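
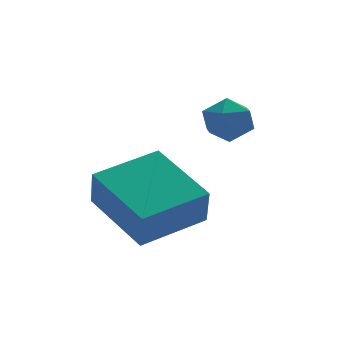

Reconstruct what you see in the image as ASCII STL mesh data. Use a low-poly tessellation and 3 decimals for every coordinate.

solid 
facet normal 0.339 0.687 0.643
outer loop
vertex 1.854 3.303 1.819
vertex 1.907 2.852 2.273
vertex 2.401 2.974 1.882
endloop
endfacet
facet normal 0.518 0.855 -0.027
outer loop
vertex 1.854 3.303 1.819
vertex 2.401 2.974 1.882
vertex 2.167 3.097 1.298
endloop
endfacet
facet normal -0.083 0.909 -0.409
outer loop
vertex 1.854 3.303 1.819
vertex 2.167 3.097 1.298
vertex 1.528 3.052 1.328
endloop
endfacet
facet normal -0.634 0.773 0.026
outer loop
vertex 1.854 3.303 1.819
vertex 1.528 3.052 1.328
vertex 1.367 2.9 1.93
endloop
endfacet
facet normal -0.373 0.636 0.676
outer loop
vertex 1.854 3.303 1.819
vertex 1.367 2.9 1.93
vertex 1.907 2.852 2.273
endloop
endfacet
facet normal 0.902 0.317 -0.294
outer loop
vertex 2.167 3.097 1.298
vertex 2.401 2.974 1.882
vertex 2.413 2.52 1.43
endloop
endfacet
facet normal 0.613 0.044 0.789
outer loop
vertex 2.401 2.974 1.882
vertex 1.907 2.852 2.273
vertex 2.252 2.368 2.032
endloop
endfacet
facet normal -0.538 -0.037 0.842
outer loop
vertex 1.907 2.852 2.273
vertex 1.367 2.9 1.93
vertex 1.613 2.323 2.062
endloop
endfacet
facet normal -0.960 0.184 -0.210
outer loop
vertex 1.367 2.9 1.93
vertex 1.528 3.052 1.328
vertex 1.379 2.446 1.478
endloop
endfacet
facet normal -0.071 0.403 -0.912
outer loop
vertex 1.528 3.052 1.328
vertex 2.167 3.097 1.298
vertex 1.873 2.568 1.087
endloop
endfacet
facet normal 0.634 -0.773 -0.026
outer loop
vertex 1.926 2.117 1.541
vertex 2.413 2.52 1.43
vertex 2.252 2.368 2.032
endloop
endfacet
facet normal 0.083 -0.909 0.409
outer loop
vertex 1.926 2.117 1.541
vertex 2.252 2.368 2.032
vertex 1.613 2.323 2.062
endloop
endfacet
facet normal -0.518 -0.855 0.027
outer loop
vertex 1.926 2.117 1.541
vertex 1.613 2.323 2.062
vertex 1.379 2.446 1.478
endloop
endfacet
facet normal -0.339 -0.687 -0.643
outer loop
vertex 1.926 2.117 1.541
vertex 1.379 2.446 1.478
vertex 1.873 2.568 1.087
endloop
endfacet
facet normal 0.373 -0.636 -0.676
outer loop
vertex 1.926 2.117 1.541
vertex 1.873 2.568 1.087
vertex 2.413 2.52 1.43
endloop
endfacet
facet normal 0.960 -0.184 0.210
outer loop
vertex 2.252 2.368 2.032
vertex 2.413 2.52 1.43
vertex 2.401 2.974 1.882
endloop
endfacet
facet normal 0.071 -0.403 0.912
outer loop
vertex 1.613 2.323 2.062
vertex 2.252 2.368 2.032
vertex 1.907 2.852 2.273
endloop
endfacet
facet normal -0.902 -0.317 0.294
outer loop
vertex 1.379 2.446 1.478
vertex 1.613 2.323 2.062
vertex 1.367 2.9 1.93
endloop
endfacet
facet normal -0.613 -0.044 -0.789
outer loop
vertex 1.873 2.568 1.087
vertex 1.379 2.446 1.478
vertex 1.528 3.052 1.328
endloop
endfacet
facet normal 0.538 0.037 -0.842
outer loop
vertex 2.413 2.52 1.43
vertex 1.873 2.568 1.087
vertex 2.167 3.097 1.298
endloop
endfacet
facet normal -0.948 -0.264 -0.176
outer loop
vertex -0.459 1.324 -0.304
vertex -1.047 3.018 0.325
vertex -0.385 1.715 -1.286
endloop
endfacet
facet normal 0.309 -0.891 -0.332
outer loop
vertex 1.227 2.162 -0.985
vertex -0.459 1.324 -0.304
vertex -0.385 1.715 -1.286
endloop
endfacet
facet normal -0.948 -0.264 -0.176
outer loop
vertex -0.385 1.715 -1.286
vertex -1.047 3.018 0.325
vertex -0.973 3.408 -0.657
endloop
endfacet
facet normal 0.071 0.369 -0.927
outer loop
vertex -0.973 3.408 -0.657
vertex 1.227 2.162 -0.985
vertex -0.385 1.715 -1.286
endloop
endfacet
facet normal -0.071 -0.369 0.927
outer loop
vertex -0.459 1.324 -0.304
vertex 0.565 3.465 0.626
vertex -1.047 3.018 0.325
endloop
endfacet
facet normal 0.310 -0.892 -0.331
outer loop
vertex 1.153 1.772 -0.003
vertex -0.459 1.324 -0.304
vertex 1.227 2.162 -0.985
endloop
endfacet
facet normal -0.071 -0.369 0.927
outer loop
vertex 1.153 1.772 -0.003
vertex 0.565 3.465 0.626
vertex -0.459 1.324 -0.304
endloop
endfacet
facet normal -0.309 0.892 0.331
outer loop
vertex -1.047 3.018 0.325
vertex 0.565 3.465 0.626
vertex -0.973 3.408 -0.657
endloop
endfacet
facet normal 0.071 0.369 -0.927
outer loop
vertex 0.639 3.856 -0.356
vertex 1.227 2.162 -0.985
vertex -0.973 3.408 -0.657
endloop
endfacet
facet normal -0.310 0.891 0.332
outer loop
vertex -0.973 3.408 -0.657
vertex 0.565 3.465 0.626
vertex 0.639 3.856 -0.356
endloop
endfacet
facet normal 0.948 0.264 0.176
outer loop
vertex 0.639 3.856 -0.356
vertex 1.153 1.772 -0.003
vertex 1.227 2.162 -0.985
endloop
endfacet
facet normal 0.948 0.264 0.176
outer loop
vertex 0.565 3.465 0.626
vertex 1.153 1.772 -0.003
vertex 0.639 3.856 -0.356
endloop
endfacet

endsolid


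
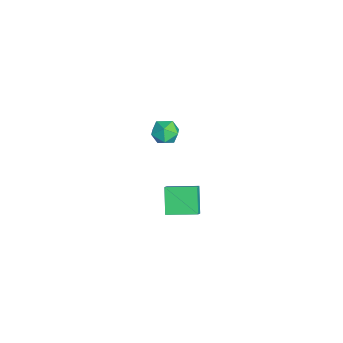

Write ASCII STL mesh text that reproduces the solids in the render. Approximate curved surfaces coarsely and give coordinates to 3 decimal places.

solid 
facet normal -0.675 0.195 -0.712
outer loop
vertex -4.513 -0.021 -3.543
vertex -4.206 1.842 -3.323
vertex -3.195 -0.088 -4.811
endloop
endfacet
facet normal -0.161 -0.980 -0.116
outer loop
vertex -2.594 -0.262 -4.177
vertex -4.513 -0.021 -3.543
vertex -3.195 -0.088 -4.811
endloop
endfacet
facet normal -0.674 0.196 -0.712
outer loop
vertex -3.195 -0.088 -4.811
vertex -4.206 1.842 -3.323
vertex -2.888 1.774 -4.59
endloop
endfacet
facet normal 0.720 -0.037 -0.693
outer loop
vertex -2.888 1.774 -4.59
vertex -2.594 -0.262 -4.177
vertex -3.195 -0.088 -4.811
endloop
endfacet
facet normal -0.720 0.037 0.693
outer loop
vertex -4.513 -0.021 -3.543
vertex -3.605 1.668 -2.689
vertex -4.206 1.842 -3.323
endloop
endfacet
facet normal -0.161 -0.980 -0.115
outer loop
vertex -3.912 -0.194 -2.91
vertex -4.513 -0.021 -3.543
vertex -2.594 -0.262 -4.177
endloop
endfacet
facet normal -0.720 0.036 0.693
outer loop
vertex -3.912 -0.194 -2.91
vertex -3.605 1.668 -2.689
vertex -4.513 -0.021 -3.543
endloop
endfacet
facet normal 0.162 0.980 0.116
outer loop
vertex -4.206 1.842 -3.323
vertex -3.605 1.668 -2.689
vertex -2.888 1.774 -4.59
endloop
endfacet
facet normal 0.720 -0.037 -0.693
outer loop
vertex -2.287 1.601 -3.957
vertex -2.594 -0.262 -4.177
vertex -2.888 1.774 -4.59
endloop
endfacet
facet normal 0.161 0.980 0.115
outer loop
vertex -2.888 1.774 -4.59
vertex -3.605 1.668 -2.689
vertex -2.287 1.601 -3.957
endloop
endfacet
facet normal 0.674 -0.195 0.712
outer loop
vertex -2.287 1.601 -3.957
vertex -3.912 -0.194 -2.91
vertex -2.594 -0.262 -4.177
endloop
endfacet
facet normal 0.675 -0.196 0.712
outer loop
vertex -3.605 1.668 -2.689
vertex -3.912 -0.194 -2.91
vertex -2.287 1.601 -3.957
endloop
endfacet
facet normal -0.063 0.922 0.382
outer loop
vertex -2.931 0.546 3.73
vertex -2.917 0.201 4.566
vertex -2.142 0.424 4.156
endloop
endfacet
facet normal 0.276 0.929 -0.246
outer loop
vertex -2.931 0.546 3.73
vertex -2.142 0.424 4.156
vertex -2.22 0.215 3.279
endloop
endfacet
facet normal -0.163 0.655 -0.738
outer loop
vertex -2.931 0.546 3.73
vertex -2.22 0.215 3.279
vertex -3.042 -0.137 3.148
endloop
endfacet
facet normal -0.774 0.479 -0.414
outer loop
vertex -2.931 0.546 3.73
vertex -3.042 -0.137 3.148
vertex -3.473 -0.146 3.943
endloop
endfacet
facet normal -0.713 0.644 0.278
outer loop
vertex -2.931 0.546 3.73
vertex -3.473 -0.146 3.943
vertex -2.917 0.201 4.566
endloop
endfacet
facet normal 0.844 0.499 -0.194
outer loop
vertex -2.22 0.215 3.279
vertex -2.142 0.424 4.156
vertex -1.767 -0.334 3.837
endloop
endfacet
facet normal 0.294 0.488 0.822
outer loop
vertex -2.142 0.424 4.156
vertex -2.917 0.201 4.566
vertex -2.198 -0.343 4.632
endloop
endfacet
facet normal -0.756 0.040 0.653
outer loop
vertex -2.917 0.201 4.566
vertex -3.473 -0.146 3.943
vertex -3.02 -0.695 4.501
endloop
endfacet
facet normal -0.855 -0.227 -0.466
outer loop
vertex -3.473 -0.146 3.943
vertex -3.042 -0.137 3.148
vertex -3.098 -0.904 3.624
endloop
endfacet
facet normal 0.134 0.056 -0.989
outer loop
vertex -3.042 -0.137 3.148
vertex -2.22 0.215 3.279
vertex -2.323 -0.681 3.214
endloop
endfacet
facet normal 0.774 -0.479 0.414
outer loop
vertex -2.309 -1.026 4.05
vertex -1.767 -0.334 3.837
vertex -2.198 -0.343 4.632
endloop
endfacet
facet normal 0.163 -0.655 0.738
outer loop
vertex -2.309 -1.026 4.05
vertex -2.198 -0.343 4.632
vertex -3.02 -0.695 4.501
endloop
endfacet
facet normal -0.276 -0.929 0.246
outer loop
vertex -2.309 -1.026 4.05
vertex -3.02 -0.695 4.501
vertex -3.098 -0.904 3.624
endloop
endfacet
facet normal 0.063 -0.922 -0.382
outer loop
vertex -2.309 -1.026 4.05
vertex -3.098 -0.904 3.624
vertex -2.323 -0.681 3.214
endloop
endfacet
facet normal 0.713 -0.644 -0.278
outer loop
vertex -2.309 -1.026 4.05
vertex -2.323 -0.681 3.214
vertex -1.767 -0.334 3.837
endloop
endfacet
facet normal 0.855 0.227 0.466
outer loop
vertex -2.198 -0.343 4.632
vertex -1.767 -0.334 3.837
vertex -2.142 0.424 4.156
endloop
endfacet
facet normal -0.134 -0.056 0.989
outer loop
vertex -3.02 -0.695 4.501
vertex -2.198 -0.343 4.632
vertex -2.917 0.201 4.566
endloop
endfacet
facet normal -0.844 -0.499 0.194
outer loop
vertex -3.098 -0.904 3.624
vertex -3.02 -0.695 4.501
vertex -3.473 -0.146 3.943
endloop
endfacet
facet normal -0.294 -0.488 -0.822
outer loop
vertex -2.323 -0.681 3.214
vertex -3.098 -0.904 3.624
vertex -3.042 -0.137 3.148
endloop
endfacet
facet normal 0.756 -0.040 -0.653
outer loop
vertex -1.767 -0.334 3.837
vertex -2.323 -0.681 3.214
vertex -2.22 0.215 3.279
endloop
endfacet

endsolid


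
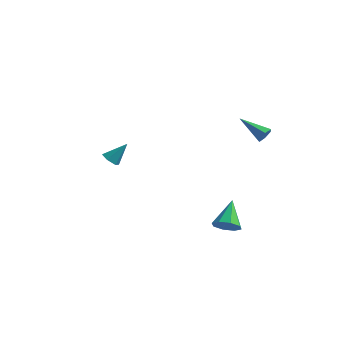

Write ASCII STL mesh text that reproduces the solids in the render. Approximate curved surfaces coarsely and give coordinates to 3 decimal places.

solid 
facet normal 0.887 -0.225 -0.404
outer loop
vertex 4.478 2.216 1.168
vertex 4.22 2.013 0.715
vertex 4.366 2.553 0.735
endloop
endfacet
facet normal 0.179 0.798 0.575
outer loop
vertex 4.478 2.216 1.168
vertex 4.366 2.553 0.735
vertex 2.58 2.427 1.465
endloop
endfacet
facet normal 0.886 -0.224 -0.406
outer loop
vertex 4.366 2.553 0.735
vertex 4.22 2.013 0.715
vertex 4.107 2.35 0.282
endloop
endfacet
facet normal -0.192 0.932 -0.308
outer loop
vertex 4.366 2.553 0.735
vertex 4.107 2.35 0.282
vertex 2.58 2.427 1.465
endloop
endfacet
facet normal 0.886 -0.224 -0.406
outer loop
vertex 4.107 2.35 0.282
vertex 4.22 2.013 0.715
vertex 3.961 1.81 0.262
endloop
endfacet
facet normal -0.595 0.190 -0.781
outer loop
vertex 4.107 2.35 0.282
vertex 3.961 1.81 0.262
vertex 2.58 2.427 1.465
endloop
endfacet
facet normal 0.886 -0.224 -0.406
outer loop
vertex 3.961 1.81 0.262
vertex 4.22 2.013 0.715
vertex 4.074 1.473 0.695
endloop
endfacet
facet normal -0.628 -0.685 -0.369
outer loop
vertex 3.961 1.81 0.262
vertex 4.074 1.473 0.695
vertex 2.58 2.427 1.465
endloop
endfacet
facet normal 0.886 -0.224 -0.406
outer loop
vertex 4.074 1.473 0.695
vertex 4.22 2.013 0.715
vertex 4.333 1.676 1.148
endloop
endfacet
facet normal -0.258 -0.818 0.514
outer loop
vertex 4.074 1.473 0.695
vertex 4.333 1.676 1.148
vertex 2.58 2.427 1.465
endloop
endfacet
facet normal 0.887 -0.223 -0.405
outer loop
vertex 4.333 1.676 1.148
vertex 4.22 2.013 0.715
vertex 4.478 2.216 1.168
endloop
endfacet
facet normal 0.146 -0.076 0.986
outer loop
vertex 4.333 1.676 1.148
vertex 4.478 2.216 1.168
vertex 2.58 2.427 1.465
endloop
endfacet
facet normal -0.508 -0.470 -0.722
outer loop
vertex -3.883 -0.133 -2.363
vertex -4.354 0.264 -2.29
vertex -3.9 0.392 -2.693
endloop
endfacet
facet normal 0.983 -0.074 -0.169
outer loop
vertex -3.883 -0.133 -2.363
vertex -3.9 0.392 -2.693
vertex -3.606 0.956 -1.23
endloop
endfacet
facet normal -0.508 -0.470 -0.722
outer loop
vertex -3.9 0.392 -2.693
vertex -4.354 0.264 -2.29
vertex -4.371 0.789 -2.62
endloop
endfacet
facet normal 0.556 0.732 -0.394
outer loop
vertex -3.9 0.392 -2.693
vertex -4.371 0.789 -2.62
vertex -3.606 0.956 -1.23
endloop
endfacet
facet normal -0.509 -0.470 -0.721
outer loop
vertex -4.371 0.789 -2.62
vertex -4.354 0.264 -2.29
vertex -4.824 0.661 -2.217
endloop
endfacet
facet normal -0.253 0.967 0.023
outer loop
vertex -4.371 0.789 -2.62
vertex -4.824 0.661 -2.217
vertex -3.606 0.956 -1.23
endloop
endfacet
facet normal -0.509 -0.470 -0.721
outer loop
vertex -4.824 0.661 -2.217
vertex -4.354 0.264 -2.29
vertex -4.807 0.136 -1.887
endloop
endfacet
facet normal -0.634 0.397 0.664
outer loop
vertex -4.824 0.661 -2.217
vertex -4.807 0.136 -1.887
vertex -3.606 0.956 -1.23
endloop
endfacet
facet normal -0.508 -0.471 -0.721
outer loop
vertex -4.807 0.136 -1.887
vertex -4.354 0.264 -2.29
vertex -4.336 -0.261 -1.96
endloop
endfacet
facet normal -0.207 -0.409 0.889
outer loop
vertex -4.807 0.136 -1.887
vertex -4.336 -0.261 -1.96
vertex -3.606 0.956 -1.23
endloop
endfacet
facet normal -0.508 -0.471 -0.721
outer loop
vertex -4.336 -0.261 -1.96
vertex -4.354 0.264 -2.29
vertex -3.883 -0.133 -2.363
endloop
endfacet
facet normal 0.602 -0.644 0.472
outer loop
vertex -4.336 -0.261 -1.96
vertex -3.883 -0.133 -2.363
vertex -3.606 0.956 -1.23
endloop
endfacet
facet normal 0.116 -0.817 -0.565
outer loop
vertex 3.944 -2.14 -4.462
vertex 3.658 -2.616 -3.832
vertex 3.306 -2.217 -4.482
endloop
endfacet
facet normal -0.084 0.836 -0.542
outer loop
vertex 3.944 -2.14 -4.462
vertex 3.306 -2.217 -4.482
vertex 3.442 -1.104 -2.788
endloop
endfacet
facet normal 0.116 -0.817 -0.564
outer loop
vertex 3.306 -2.217 -4.482
vertex 3.658 -2.616 -3.832
vertex 2.874 -2.527 -4.122
endloop
endfacet
facet normal -0.719 0.606 -0.341
outer loop
vertex 3.306 -2.217 -4.482
vertex 2.874 -2.527 -4.122
vertex 3.442 -1.104 -2.788
endloop
endfacet
facet normal 0.116 -0.817 -0.565
outer loop
vertex 2.874 -2.527 -4.122
vertex 3.658 -2.616 -3.832
vertex 2.901 -2.89 -3.592
endloop
endfacet
facet normal -0.960 0.205 0.190
outer loop
vertex 2.874 -2.527 -4.122
vertex 2.901 -2.89 -3.592
vertex 3.442 -1.104 -2.788
endloop
endfacet
facet normal 0.117 -0.817 -0.564
outer loop
vertex 2.901 -2.89 -3.592
vertex 3.658 -2.616 -3.832
vertex 3.371 -3.092 -3.202
endloop
endfacet
facet normal -0.666 -0.129 0.735
outer loop
vertex 2.901 -2.89 -3.592
vertex 3.371 -3.092 -3.202
vertex 3.442 -1.104 -2.788
endloop
endfacet
facet normal 0.116 -0.817 -0.564
outer loop
vertex 3.371 -3.092 -3.202
vertex 3.658 -2.616 -3.832
vertex 4.009 -3.015 -3.182
endloop
endfacet
facet normal -0.006 -0.204 0.979
outer loop
vertex 3.371 -3.092 -3.202
vertex 4.009 -3.015 -3.182
vertex 3.442 -1.104 -2.788
endloop
endfacet
facet normal 0.117 -0.817 -0.565
outer loop
vertex 4.009 -3.015 -3.182
vertex 3.658 -2.616 -3.832
vertex 4.441 -2.704 -3.543
endloop
endfacet
facet normal 0.630 0.027 0.776
outer loop
vertex 4.009 -3.015 -3.182
vertex 4.441 -2.704 -3.543
vertex 3.442 -1.104 -2.788
endloop
endfacet
facet normal 0.116 -0.817 -0.564
outer loop
vertex 4.441 -2.704 -3.543
vertex 3.658 -2.616 -3.832
vertex 4.414 -2.342 -4.073
endloop
endfacet
facet normal 0.870 0.427 0.247
outer loop
vertex 4.441 -2.704 -3.543
vertex 4.414 -2.342 -4.073
vertex 3.442 -1.104 -2.788
endloop
endfacet
facet normal 0.116 -0.817 -0.565
outer loop
vertex 4.414 -2.342 -4.073
vertex 3.658 -2.616 -3.832
vertex 3.944 -2.14 -4.462
endloop
endfacet
facet normal 0.575 0.762 -0.299
outer loop
vertex 4.414 -2.342 -4.073
vertex 3.944 -2.14 -4.462
vertex 3.442 -1.104 -2.788
endloop
endfacet

endsolid


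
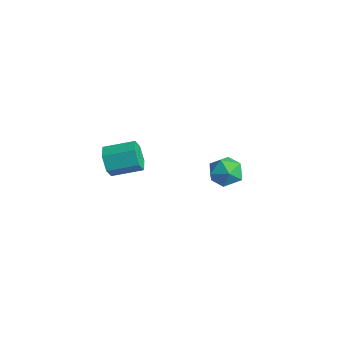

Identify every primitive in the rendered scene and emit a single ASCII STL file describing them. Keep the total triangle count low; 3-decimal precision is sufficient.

solid 
facet normal -0.502 -0.819 -0.277
outer loop
vertex -0.985 -3.068 1.038
vertex -1.411 -3.036 1.714
vertex -1.67 -2.656 1.06
endloop
endfacet
facet normal 0.121 0.252 -0.960
outer loop
vertex -0.985 -3.068 1.038
vertex -1.67 -2.656 1.06
vertex -0.243 -1.855 1.449
endloop
endfacet
facet normal 0.121 0.252 -0.960
outer loop
vertex -0.243 -1.855 1.449
vertex -1.67 -2.656 1.06
vertex -0.928 -1.443 1.471
endloop
endfacet
facet normal 0.502 0.819 0.278
outer loop
vertex -0.243 -1.855 1.449
vertex -0.928 -1.443 1.471
vertex -0.669 -1.824 2.126
endloop
endfacet
facet normal -0.502 -0.819 -0.277
outer loop
vertex -1.67 -2.656 1.06
vertex -1.411 -3.036 1.714
vertex -2.096 -2.624 1.736
endloop
endfacet
facet normal -0.682 0.572 -0.457
outer loop
vertex -1.67 -2.656 1.06
vertex -2.096 -2.624 1.736
vertex -0.928 -1.443 1.471
endloop
endfacet
facet normal -0.682 0.572 -0.456
outer loop
vertex -0.928 -1.443 1.471
vertex -2.096 -2.624 1.736
vertex -1.354 -1.412 2.147
endloop
endfacet
facet normal 0.501 0.819 0.278
outer loop
vertex -0.928 -1.443 1.471
vertex -1.354 -1.412 2.147
vertex -0.669 -1.824 2.126
endloop
endfacet
facet normal -0.502 -0.819 -0.278
outer loop
vertex -2.096 -2.624 1.736
vertex -1.411 -3.036 1.714
vertex -1.837 -3.005 2.391
endloop
endfacet
facet normal -0.802 0.320 0.504
outer loop
vertex -2.096 -2.624 1.736
vertex -1.837 -3.005 2.391
vertex -1.354 -1.412 2.147
endloop
endfacet
facet normal -0.803 0.320 0.503
outer loop
vertex -1.354 -1.412 2.147
vertex -1.837 -3.005 2.391
vertex -1.095 -1.792 2.802
endloop
endfacet
facet normal 0.501 0.820 0.277
outer loop
vertex -1.354 -1.412 2.147
vertex -1.095 -1.792 2.802
vertex -0.669 -1.824 2.126
endloop
endfacet
facet normal -0.502 -0.819 -0.278
outer loop
vertex -1.837 -3.005 2.391
vertex -1.411 -3.036 1.714
vertex -1.152 -3.417 2.369
endloop
endfacet
facet normal -0.121 -0.252 0.960
outer loop
vertex -1.837 -3.005 2.391
vertex -1.152 -3.417 2.369
vertex -1.095 -1.792 2.802
endloop
endfacet
facet normal -0.121 -0.252 0.960
outer loop
vertex -1.095 -1.792 2.802
vertex -1.152 -3.417 2.369
vertex -0.41 -2.204 2.78
endloop
endfacet
facet normal 0.502 0.819 0.277
outer loop
vertex -1.095 -1.792 2.802
vertex -0.41 -2.204 2.78
vertex -0.669 -1.824 2.126
endloop
endfacet
facet normal -0.501 -0.819 -0.278
outer loop
vertex -1.152 -3.417 2.369
vertex -1.411 -3.036 1.714
vertex -0.726 -3.448 1.693
endloop
endfacet
facet normal 0.682 -0.572 0.456
outer loop
vertex -1.152 -3.417 2.369
vertex -0.726 -3.448 1.693
vertex -0.41 -2.204 2.78
endloop
endfacet
facet normal 0.681 -0.572 0.457
outer loop
vertex -0.41 -2.204 2.78
vertex -0.726 -3.448 1.693
vertex 0.016 -2.236 2.104
endloop
endfacet
facet normal 0.502 0.819 0.277
outer loop
vertex -0.41 -2.204 2.78
vertex 0.016 -2.236 2.104
vertex -0.669 -1.824 2.126
endloop
endfacet
facet normal -0.501 -0.820 -0.277
outer loop
vertex -0.726 -3.448 1.693
vertex -1.411 -3.036 1.714
vertex -0.985 -3.068 1.038
endloop
endfacet
facet normal 0.802 -0.321 -0.503
outer loop
vertex -0.726 -3.448 1.693
vertex -0.985 -3.068 1.038
vertex 0.016 -2.236 2.104
endloop
endfacet
facet normal 0.802 -0.320 -0.504
outer loop
vertex 0.016 -2.236 2.104
vertex -0.985 -3.068 1.038
vertex -0.243 -1.855 1.449
endloop
endfacet
facet normal 0.502 0.819 0.278
outer loop
vertex 0.016 -2.236 2.104
vertex -0.243 -1.855 1.449
vertex -0.669 -1.824 2.126
endloop
endfacet
facet normal -0.687 -0.054 0.725
outer loop
vertex -2.048 3.662 -1.025
vertex -2.24 2.78 -1.273
vertex -1.579 2.953 -0.634
endloop
endfacet
facet normal -0.160 0.393 0.905
outer loop
vertex -2.048 3.662 -1.025
vertex -1.579 2.953 -0.634
vertex -1.124 3.73 -0.891
endloop
endfacet
facet normal -0.126 0.904 0.408
outer loop
vertex -2.048 3.662 -1.025
vertex -1.124 3.73 -0.891
vertex -1.505 4.037 -1.688
endloop
endfacet
facet normal -0.630 0.772 -0.080
outer loop
vertex -2.048 3.662 -1.025
vertex -1.505 4.037 -1.688
vertex -2.194 3.45 -1.925
endloop
endfacet
facet normal -0.977 0.180 0.116
outer loop
vertex -2.048 3.662 -1.025
vertex -2.194 3.45 -1.925
vertex -2.24 2.78 -1.273
endloop
endfacet
facet normal 0.453 0.030 0.891
outer loop
vertex -1.124 3.73 -0.891
vertex -1.579 2.953 -0.634
vertex -0.746 2.89 -1.055
endloop
endfacet
facet normal -0.398 -0.695 0.599
outer loop
vertex -1.579 2.953 -0.634
vertex -2.24 2.78 -1.273
vertex -1.435 2.303 -1.292
endloop
endfacet
facet normal -0.867 -0.315 -0.385
outer loop
vertex -2.24 2.78 -1.273
vertex -2.194 3.45 -1.925
vertex -1.816 2.61 -2.089
endloop
endfacet
facet normal -0.306 0.643 -0.702
outer loop
vertex -2.194 3.45 -1.925
vertex -1.505 4.037 -1.688
vertex -1.361 3.387 -2.346
endloop
endfacet
facet normal 0.509 0.856 0.086
outer loop
vertex -1.505 4.037 -1.688
vertex -1.124 3.73 -0.891
vertex -0.7 3.56 -1.707
endloop
endfacet
facet normal 0.630 -0.772 0.080
outer loop
vertex -0.892 2.678 -1.955
vertex -0.746 2.89 -1.055
vertex -1.435 2.303 -1.292
endloop
endfacet
facet normal 0.126 -0.904 -0.408
outer loop
vertex -0.892 2.678 -1.955
vertex -1.435 2.303 -1.292
vertex -1.816 2.61 -2.089
endloop
endfacet
facet normal 0.160 -0.393 -0.905
outer loop
vertex -0.892 2.678 -1.955
vertex -1.816 2.61 -2.089
vertex -1.361 3.387 -2.346
endloop
endfacet
facet normal 0.687 0.054 -0.725
outer loop
vertex -0.892 2.678 -1.955
vertex -1.361 3.387 -2.346
vertex -0.7 3.56 -1.707
endloop
endfacet
facet normal 0.977 -0.180 -0.116
outer loop
vertex -0.892 2.678 -1.955
vertex -0.7 3.56 -1.707
vertex -0.746 2.89 -1.055
endloop
endfacet
facet normal 0.306 -0.643 0.702
outer loop
vertex -1.435 2.303 -1.292
vertex -0.746 2.89 -1.055
vertex -1.579 2.953 -0.634
endloop
endfacet
facet normal -0.509 -0.856 -0.086
outer loop
vertex -1.816 2.61 -2.089
vertex -1.435 2.303 -1.292
vertex -2.24 2.78 -1.273
endloop
endfacet
facet normal -0.453 -0.030 -0.891
outer loop
vertex -1.361 3.387 -2.346
vertex -1.816 2.61 -2.089
vertex -2.194 3.45 -1.925
endloop
endfacet
facet normal 0.398 0.695 -0.599
outer loop
vertex -0.7 3.56 -1.707
vertex -1.361 3.387 -2.346
vertex -1.505 4.037 -1.688
endloop
endfacet
facet normal 0.867 0.315 0.385
outer loop
vertex -0.746 2.89 -1.055
vertex -0.7 3.56 -1.707
vertex -1.124 3.73 -0.891
endloop
endfacet

endsolid


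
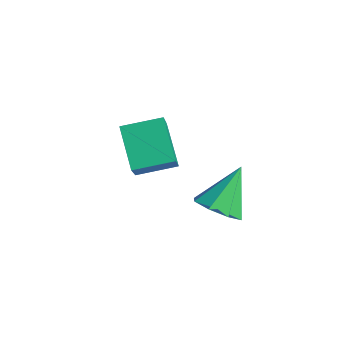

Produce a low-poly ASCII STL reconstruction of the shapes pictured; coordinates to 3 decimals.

solid 
facet normal 0.132 -0.683 -0.718
outer loop
vertex 0.795 0.447 3.084
vertex -0.06 0.721 2.666
vertex 0.885 1.0 2.575
endloop
endfacet
facet normal 0.836 0.292 0.465
outer loop
vertex 0.795 0.447 3.084
vertex 0.885 1.0 2.575
vertex -0.32 2.059 4.074
endloop
endfacet
facet normal 0.132 -0.683 -0.718
outer loop
vertex 0.885 1.0 2.575
vertex -0.06 0.721 2.666
vertex 0.422 1.39 2.119
endloop
endfacet
facet normal 0.651 0.759 -0.012
outer loop
vertex 0.885 1.0 2.575
vertex 0.422 1.39 2.119
vertex -0.32 2.059 4.074
endloop
endfacet
facet normal 0.133 -0.683 -0.718
outer loop
vertex 0.422 1.39 2.119
vertex -0.06 0.721 2.666
vertex -0.323 1.388 1.983
endloop
endfacet
facet normal 0.053 0.951 -0.305
outer loop
vertex 0.422 1.39 2.119
vertex -0.323 1.388 1.983
vertex -0.32 2.059 4.074
endloop
endfacet
facet normal 0.133 -0.683 -0.718
outer loop
vertex -0.323 1.388 1.983
vertex -0.06 0.721 2.666
vertex -0.915 0.994 2.248
endloop
endfacet
facet normal -0.610 0.755 -0.241
outer loop
vertex -0.323 1.388 1.983
vertex -0.915 0.994 2.248
vertex -0.32 2.059 4.074
endloop
endfacet
facet normal 0.133 -0.683 -0.718
outer loop
vertex -0.915 0.994 2.248
vertex -0.06 0.721 2.666
vertex -1.005 0.441 2.757
endloop
endfacet
facet normal -0.948 0.285 0.142
outer loop
vertex -0.915 0.994 2.248
vertex -1.005 0.441 2.757
vertex -0.32 2.059 4.074
endloop
endfacet
facet normal 0.133 -0.682 -0.719
outer loop
vertex -1.005 0.441 2.757
vertex -0.06 0.721 2.666
vertex -0.542 0.051 3.213
endloop
endfacet
facet normal -0.763 -0.181 0.620
outer loop
vertex -1.005 0.441 2.757
vertex -0.542 0.051 3.213
vertex -0.32 2.059 4.074
endloop
endfacet
facet normal 0.134 -0.683 -0.718
outer loop
vertex -0.542 0.051 3.213
vertex -0.06 0.721 2.666
vertex 0.203 0.054 3.349
endloop
endfacet
facet normal -0.165 -0.373 0.913
outer loop
vertex -0.542 0.051 3.213
vertex 0.203 0.054 3.349
vertex -0.32 2.059 4.074
endloop
endfacet
facet normal 0.132 -0.683 -0.718
outer loop
vertex 0.203 0.054 3.349
vertex -0.06 0.721 2.666
vertex 0.795 0.447 3.084
endloop
endfacet
facet normal 0.498 -0.177 0.849
outer loop
vertex 0.203 0.054 3.349
vertex 0.795 0.447 3.084
vertex -0.32 2.059 4.074
endloop
endfacet
facet normal -0.433 0.441 -0.786
outer loop
vertex -5.096 0.613 3.44
vertex -4.251 1.964 3.733
vertex -3.699 -0.017 2.316
endloop
endfacet
facet normal -0.521 -0.834 -0.181
outer loop
vertex -2.789 -0.944 3.967
vertex -5.096 0.613 3.44
vertex -3.699 -0.017 2.316
endloop
endfacet
facet normal -0.433 0.442 -0.786
outer loop
vertex -3.699 -0.017 2.316
vertex -4.251 1.964 3.733
vertex -2.854 1.334 2.61
endloop
endfacet
facet normal 0.735 -0.331 -0.591
outer loop
vertex -2.854 1.334 2.61
vertex -2.789 -0.944 3.967
vertex -3.699 -0.017 2.316
endloop
endfacet
facet normal -0.735 0.332 0.591
outer loop
vertex -5.096 0.613 3.44
vertex -3.341 1.037 5.384
vertex -4.251 1.964 3.733
endloop
endfacet
facet normal -0.521 -0.834 -0.181
outer loop
vertex -4.186 -0.314 5.09
vertex -5.096 0.613 3.44
vertex -2.789 -0.944 3.967
endloop
endfacet
facet normal -0.735 0.331 0.591
outer loop
vertex -4.186 -0.314 5.09
vertex -3.341 1.037 5.384
vertex -5.096 0.613 3.44
endloop
endfacet
facet normal 0.521 0.834 0.181
outer loop
vertex -4.251 1.964 3.733
vertex -3.341 1.037 5.384
vertex -2.854 1.334 2.61
endloop
endfacet
facet normal 0.735 -0.331 -0.592
outer loop
vertex -1.944 0.407 4.26
vertex -2.789 -0.944 3.967
vertex -2.854 1.334 2.61
endloop
endfacet
facet normal 0.522 0.834 0.181
outer loop
vertex -2.854 1.334 2.61
vertex -3.341 1.037 5.384
vertex -1.944 0.407 4.26
endloop
endfacet
facet normal 0.433 -0.441 0.786
outer loop
vertex -1.944 0.407 4.26
vertex -4.186 -0.314 5.09
vertex -2.789 -0.944 3.967
endloop
endfacet
facet normal 0.433 -0.442 0.786
outer loop
vertex -3.341 1.037 5.384
vertex -4.186 -0.314 5.09
vertex -1.944 0.407 4.26
endloop
endfacet

endsolid


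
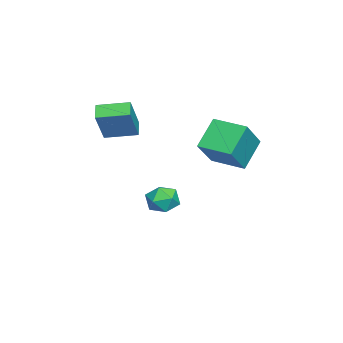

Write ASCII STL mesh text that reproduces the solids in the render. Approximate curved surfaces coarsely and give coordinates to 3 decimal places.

solid 
facet normal -0.965 -0.260 -0.016
outer loop
vertex -3.533 -0.254 -3.219
vertex -3.289 -1.147 -3.418
vertex -3.379 -0.869 -2.517
endloop
endfacet
facet normal -0.855 0.282 0.435
outer loop
vertex -3.533 -0.254 -3.219
vertex -3.379 -0.869 -2.517
vertex -3.053 0.017 -2.45
endloop
endfacet
facet normal -0.568 0.820 0.066
outer loop
vertex -3.533 -0.254 -3.219
vertex -3.053 0.017 -2.45
vertex -2.763 0.287 -3.309
endloop
endfacet
facet normal -0.501 0.611 -0.613
outer loop
vertex -3.533 -0.254 -3.219
vertex -2.763 0.287 -3.309
vertex -2.908 -0.432 -3.907
endloop
endfacet
facet normal -0.746 -0.056 -0.663
outer loop
vertex -3.533 -0.254 -3.219
vertex -2.908 -0.432 -3.907
vertex -3.289 -1.147 -3.418
endloop
endfacet
facet normal -0.379 0.070 0.923
outer loop
vertex -3.053 0.017 -2.45
vertex -3.379 -0.869 -2.517
vertex -2.512 -0.708 -2.173
endloop
endfacet
facet normal -0.556 -0.808 0.194
outer loop
vertex -3.379 -0.869 -2.517
vertex -3.289 -1.147 -3.418
vertex -2.657 -1.427 -2.771
endloop
endfacet
facet normal -0.202 -0.477 -0.855
outer loop
vertex -3.289 -1.147 -3.418
vertex -2.908 -0.432 -3.907
vertex -2.367 -1.157 -3.63
endloop
endfacet
facet normal 0.195 0.604 -0.773
outer loop
vertex -2.908 -0.432 -3.907
vertex -2.763 0.287 -3.309
vertex -2.041 -0.271 -3.563
endloop
endfacet
facet normal 0.085 0.942 0.325
outer loop
vertex -2.763 0.287 -3.309
vertex -3.053 0.017 -2.45
vertex -2.131 0.007 -2.662
endloop
endfacet
facet normal 0.501 -0.611 0.613
outer loop
vertex -1.887 -0.886 -2.861
vertex -2.512 -0.708 -2.173
vertex -2.657 -1.427 -2.771
endloop
endfacet
facet normal 0.568 -0.820 -0.066
outer loop
vertex -1.887 -0.886 -2.861
vertex -2.657 -1.427 -2.771
vertex -2.367 -1.157 -3.63
endloop
endfacet
facet normal 0.855 -0.282 -0.435
outer loop
vertex -1.887 -0.886 -2.861
vertex -2.367 -1.157 -3.63
vertex -2.041 -0.271 -3.563
endloop
endfacet
facet normal 0.965 0.260 0.016
outer loop
vertex -1.887 -0.886 -2.861
vertex -2.041 -0.271 -3.563
vertex -2.131 0.007 -2.662
endloop
endfacet
facet normal 0.746 0.056 0.663
outer loop
vertex -1.887 -0.886 -2.861
vertex -2.131 0.007 -2.662
vertex -2.512 -0.708 -2.173
endloop
endfacet
facet normal -0.195 -0.604 0.773
outer loop
vertex -2.657 -1.427 -2.771
vertex -2.512 -0.708 -2.173
vertex -3.379 -0.869 -2.517
endloop
endfacet
facet normal -0.085 -0.942 -0.325
outer loop
vertex -2.367 -1.157 -3.63
vertex -2.657 -1.427 -2.771
vertex -3.289 -1.147 -3.418
endloop
endfacet
facet normal 0.379 -0.070 -0.923
outer loop
vertex -2.041 -0.271 -3.563
vertex -2.367 -1.157 -3.63
vertex -2.908 -0.432 -3.907
endloop
endfacet
facet normal 0.556 0.808 -0.194
outer loop
vertex -2.131 0.007 -2.662
vertex -2.041 -0.271 -3.563
vertex -2.763 0.287 -3.309
endloop
endfacet
facet normal 0.202 0.477 0.855
outer loop
vertex -2.512 -0.708 -2.173
vertex -2.131 0.007 -2.662
vertex -3.053 0.017 -2.45
endloop
endfacet
facet normal -0.834 -0.164 0.527
outer loop
vertex -1.519 -3.549 3.523
vertex -1.687 -1.896 3.772
vertex -2.654 -3.401 1.774
endloop
endfacet
facet normal 0.099 -0.984 -0.148
outer loop
vertex -1.853 -3.244 1.268
vertex -1.519 -3.549 3.523
vertex -2.654 -3.401 1.774
endloop
endfacet
facet normal -0.834 -0.164 0.527
outer loop
vertex -2.654 -3.401 1.774
vertex -1.687 -1.896 3.772
vertex -2.821 -1.748 2.023
endloop
endfacet
facet normal -0.543 0.071 -0.837
outer loop
vertex -2.821 -1.748 2.023
vertex -1.853 -3.244 1.268
vertex -2.654 -3.401 1.774
endloop
endfacet
facet normal 0.543 -0.071 0.837
outer loop
vertex -1.519 -3.549 3.523
vertex -0.886 -1.739 3.266
vertex -1.687 -1.896 3.772
endloop
endfacet
facet normal 0.100 -0.984 -0.148
outer loop
vertex -0.719 -3.392 3.017
vertex -1.519 -3.549 3.523
vertex -1.853 -3.244 1.268
endloop
endfacet
facet normal 0.543 -0.071 0.837
outer loop
vertex -0.719 -3.392 3.017
vertex -0.886 -1.739 3.266
vertex -1.519 -3.549 3.523
endloop
endfacet
facet normal -0.100 0.984 0.148
outer loop
vertex -1.687 -1.896 3.772
vertex -0.886 -1.739 3.266
vertex -2.821 -1.748 2.023
endloop
endfacet
facet normal -0.543 0.071 -0.837
outer loop
vertex -2.021 -1.591 1.517
vertex -1.853 -3.244 1.268
vertex -2.821 -1.748 2.023
endloop
endfacet
facet normal -0.100 0.984 0.148
outer loop
vertex -2.821 -1.748 2.023
vertex -0.886 -1.739 3.266
vertex -2.021 -1.591 1.517
endloop
endfacet
facet normal 0.834 0.164 -0.527
outer loop
vertex -2.021 -1.591 1.517
vertex -0.719 -3.392 3.017
vertex -1.853 -3.244 1.268
endloop
endfacet
facet normal 0.834 0.164 -0.527
outer loop
vertex -0.886 -1.739 3.266
vertex -0.719 -3.392 3.017
vertex -2.021 -1.591 1.517
endloop
endfacet
facet normal -0.688 0.191 -0.700
outer loop
vertex -1.958 2.69 1.949
vertex -1.355 4.359 1.811
vertex -0.77 2.152 0.636
endloop
endfacet
facet normal -0.339 -0.938 0.078
outer loop
vertex 0.715 1.741 2.149
vertex -1.958 2.69 1.949
vertex -0.77 2.152 0.636
endloop
endfacet
facet normal -0.688 0.190 -0.700
outer loop
vertex -0.77 2.152 0.636
vertex -1.355 4.359 1.811
vertex -0.168 3.821 0.498
endloop
endfacet
facet normal 0.642 -0.290 -0.709
outer loop
vertex -0.168 3.821 0.498
vertex 0.715 1.741 2.149
vertex -0.77 2.152 0.636
endloop
endfacet
facet normal -0.642 0.291 0.709
outer loop
vertex -1.958 2.69 1.949
vertex 0.13 3.948 3.324
vertex -1.355 4.359 1.811
endloop
endfacet
facet normal -0.339 -0.938 0.078
outer loop
vertex -0.472 2.279 3.462
vertex -1.958 2.69 1.949
vertex 0.715 1.741 2.149
endloop
endfacet
facet normal -0.642 0.290 0.710
outer loop
vertex -0.472 2.279 3.462
vertex 0.13 3.948 3.324
vertex -1.958 2.69 1.949
endloop
endfacet
facet normal 0.339 0.938 -0.078
outer loop
vertex -1.355 4.359 1.811
vertex 0.13 3.948 3.324
vertex -0.168 3.821 0.498
endloop
endfacet
facet normal 0.642 -0.291 -0.709
outer loop
vertex 1.318 3.41 2.011
vertex 0.715 1.741 2.149
vertex -0.168 3.821 0.498
endloop
endfacet
facet normal 0.339 0.938 -0.078
outer loop
vertex -0.168 3.821 0.498
vertex 0.13 3.948 3.324
vertex 1.318 3.41 2.011
endloop
endfacet
facet normal 0.688 -0.191 0.700
outer loop
vertex 1.318 3.41 2.011
vertex -0.472 2.279 3.462
vertex 0.715 1.741 2.149
endloop
endfacet
facet normal 0.688 -0.190 0.700
outer loop
vertex 0.13 3.948 3.324
vertex -0.472 2.279 3.462
vertex 1.318 3.41 2.011
endloop
endfacet

endsolid


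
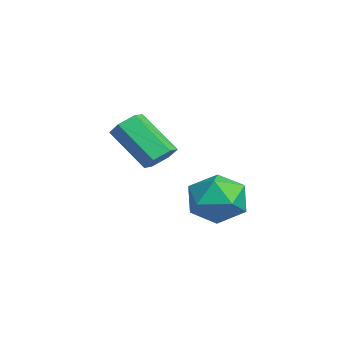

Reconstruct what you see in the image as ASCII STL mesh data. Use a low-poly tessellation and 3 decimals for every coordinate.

solid 
facet normal -0.934 0.262 0.241
outer loop
vertex -0.204 0.376 -3.117
vertex -0.498 -0.61 -3.183
vertex -0.16 -0.232 -2.286
endloop
endfacet
facet normal -0.461 0.705 0.540
outer loop
vertex -0.204 0.376 -3.117
vertex -0.16 -0.232 -2.286
vertex 0.609 0.424 -2.486
endloop
endfacet
facet normal -0.072 0.997 0.017
outer loop
vertex -0.204 0.376 -3.117
vertex 0.609 0.424 -2.486
vertex 0.747 0.451 -3.507
endloop
endfacet
facet normal -0.306 0.736 -0.604
outer loop
vertex -0.204 0.376 -3.117
vertex 0.747 0.451 -3.507
vertex 0.062 -0.188 -3.938
endloop
endfacet
facet normal -0.839 0.281 -0.465
outer loop
vertex -0.204 0.376 -3.117
vertex 0.062 -0.188 -3.938
vertex -0.498 -0.61 -3.183
endloop
endfacet
facet normal -0.023 0.316 0.948
outer loop
vertex 0.609 0.424 -2.486
vertex -0.16 -0.232 -2.286
vertex 0.818 -0.532 -2.162
endloop
endfacet
facet normal -0.790 -0.399 0.466
outer loop
vertex -0.16 -0.232 -2.286
vertex -0.498 -0.61 -3.183
vertex 0.133 -1.171 -2.593
endloop
endfacet
facet normal -0.636 -0.369 -0.678
outer loop
vertex -0.498 -0.61 -3.183
vertex 0.062 -0.188 -3.938
vertex 0.271 -1.144 -3.614
endloop
endfacet
facet normal 0.227 0.366 -0.903
outer loop
vertex 0.062 -0.188 -3.938
vertex 0.747 0.451 -3.507
vertex 1.04 -0.488 -3.814
endloop
endfacet
facet normal 0.606 0.789 0.103
outer loop
vertex 0.747 0.451 -3.507
vertex 0.609 0.424 -2.486
vertex 1.378 -0.11 -2.917
endloop
endfacet
facet normal 0.306 -0.736 0.604
outer loop
vertex 1.084 -1.096 -2.983
vertex 0.818 -0.532 -2.162
vertex 0.133 -1.171 -2.593
endloop
endfacet
facet normal 0.072 -0.997 -0.017
outer loop
vertex 1.084 -1.096 -2.983
vertex 0.133 -1.171 -2.593
vertex 0.271 -1.144 -3.614
endloop
endfacet
facet normal 0.461 -0.705 -0.540
outer loop
vertex 1.084 -1.096 -2.983
vertex 0.271 -1.144 -3.614
vertex 1.04 -0.488 -3.814
endloop
endfacet
facet normal 0.934 -0.262 -0.241
outer loop
vertex 1.084 -1.096 -2.983
vertex 1.04 -0.488 -3.814
vertex 1.378 -0.11 -2.917
endloop
endfacet
facet normal 0.839 -0.281 0.465
outer loop
vertex 1.084 -1.096 -2.983
vertex 1.378 -0.11 -2.917
vertex 0.818 -0.532 -2.162
endloop
endfacet
facet normal -0.227 -0.366 0.903
outer loop
vertex 0.133 -1.171 -2.593
vertex 0.818 -0.532 -2.162
vertex -0.16 -0.232 -2.286
endloop
endfacet
facet normal -0.606 -0.789 -0.103
outer loop
vertex 0.271 -1.144 -3.614
vertex 0.133 -1.171 -2.593
vertex -0.498 -0.61 -3.183
endloop
endfacet
facet normal 0.023 -0.316 -0.948
outer loop
vertex 1.04 -0.488 -3.814
vertex 0.271 -1.144 -3.614
vertex 0.062 -0.188 -3.938
endloop
endfacet
facet normal 0.790 0.399 -0.466
outer loop
vertex 1.378 -0.11 -2.917
vertex 1.04 -0.488 -3.814
vertex 0.747 0.451 -3.507
endloop
endfacet
facet normal 0.636 0.369 0.678
outer loop
vertex 0.818 -0.532 -2.162
vertex 1.378 -0.11 -2.917
vertex 0.609 0.424 -2.486
endloop
endfacet
facet normal 0.505 0.521 -0.688
outer loop
vertex -1.838 -1.372 -1.809
vertex -2.234 -1.588 -2.263
vertex -2.37 -1.046 -1.952
endloop
endfacet
facet normal 0.234 0.685 0.690
outer loop
vertex -1.838 -1.372 -1.809
vertex -2.37 -1.046 -1.952
vertex -2.75 -2.316 -0.563
endloop
endfacet
facet normal 0.235 0.684 0.690
outer loop
vertex -2.75 -2.316 -0.563
vertex -2.37 -1.046 -1.952
vertex -3.282 -1.99 -0.705
endloop
endfacet
facet normal -0.504 -0.522 0.688
outer loop
vertex -2.75 -2.316 -0.563
vertex -3.282 -1.99 -0.705
vertex -3.146 -2.532 -1.017
endloop
endfacet
facet normal 0.503 0.522 -0.689
outer loop
vertex -2.37 -1.046 -1.952
vertex -2.234 -1.588 -2.263
vertex -2.766 -1.262 -2.405
endloop
endfacet
facet normal -0.602 0.784 0.153
outer loop
vertex -2.37 -1.046 -1.952
vertex -2.766 -1.262 -2.405
vertex -3.282 -1.99 -0.705
endloop
endfacet
facet normal -0.602 0.783 0.153
outer loop
vertex -3.282 -1.99 -0.705
vertex -2.766 -1.262 -2.405
vertex -3.678 -2.206 -1.159
endloop
endfacet
facet normal -0.504 -0.522 0.688
outer loop
vertex -3.282 -1.99 -0.705
vertex -3.678 -2.206 -1.159
vertex -3.146 -2.532 -1.017
endloop
endfacet
facet normal 0.504 0.522 -0.688
outer loop
vertex -2.766 -1.262 -2.405
vertex -2.234 -1.588 -2.263
vertex -2.63 -1.804 -2.717
endloop
endfacet
facet normal -0.837 0.099 -0.538
outer loop
vertex -2.766 -1.262 -2.405
vertex -2.63 -1.804 -2.717
vertex -3.678 -2.206 -1.159
endloop
endfacet
facet normal -0.837 0.099 -0.538
outer loop
vertex -3.678 -2.206 -1.159
vertex -2.63 -1.804 -2.717
vertex -3.542 -2.748 -1.471
endloop
endfacet
facet normal -0.504 -0.522 0.688
outer loop
vertex -3.678 -2.206 -1.159
vertex -3.542 -2.748 -1.471
vertex -3.146 -2.532 -1.017
endloop
endfacet
facet normal 0.504 0.522 -0.688
outer loop
vertex -2.63 -1.804 -2.717
vertex -2.234 -1.588 -2.263
vertex -2.098 -2.13 -2.575
endloop
endfacet
facet normal -0.235 -0.684 -0.690
outer loop
vertex -2.63 -1.804 -2.717
vertex -2.098 -2.13 -2.575
vertex -3.542 -2.748 -1.471
endloop
endfacet
facet normal -0.234 -0.685 -0.690
outer loop
vertex -3.542 -2.748 -1.471
vertex -2.098 -2.13 -2.575
vertex -3.01 -3.074 -1.328
endloop
endfacet
facet normal -0.505 -0.521 0.688
outer loop
vertex -3.542 -2.748 -1.471
vertex -3.01 -3.074 -1.328
vertex -3.146 -2.532 -1.017
endloop
endfacet
facet normal 0.504 0.522 -0.688
outer loop
vertex -2.098 -2.13 -2.575
vertex -2.234 -1.588 -2.263
vertex -1.702 -1.914 -2.121
endloop
endfacet
facet normal 0.602 -0.784 -0.153
outer loop
vertex -2.098 -2.13 -2.575
vertex -1.702 -1.914 -2.121
vertex -3.01 -3.074 -1.328
endloop
endfacet
facet normal 0.602 -0.784 -0.153
outer loop
vertex -3.01 -3.074 -1.328
vertex -1.702 -1.914 -2.121
vertex -2.614 -2.858 -0.875
endloop
endfacet
facet normal -0.503 -0.522 0.689
outer loop
vertex -3.01 -3.074 -1.328
vertex -2.614 -2.858 -0.875
vertex -3.146 -2.532 -1.017
endloop
endfacet
facet normal 0.504 0.522 -0.688
outer loop
vertex -1.702 -1.914 -2.121
vertex -2.234 -1.588 -2.263
vertex -1.838 -1.372 -1.809
endloop
endfacet
facet normal 0.837 -0.099 0.538
outer loop
vertex -1.702 -1.914 -2.121
vertex -1.838 -1.372 -1.809
vertex -2.614 -2.858 -0.875
endloop
endfacet
facet normal 0.837 -0.099 0.538
outer loop
vertex -2.614 -2.858 -0.875
vertex -1.838 -1.372 -1.809
vertex -2.75 -2.316 -0.563
endloop
endfacet
facet normal -0.504 -0.522 0.688
outer loop
vertex -2.614 -2.858 -0.875
vertex -2.75 -2.316 -0.563
vertex -3.146 -2.532 -1.017
endloop
endfacet

endsolid


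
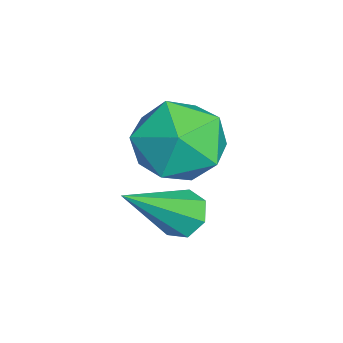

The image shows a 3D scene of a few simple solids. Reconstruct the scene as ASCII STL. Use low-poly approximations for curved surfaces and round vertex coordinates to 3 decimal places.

solid 
facet normal 0.216 0.213 0.953
outer loop
vertex -2.38 2.092 -2.433
vertex -2.607 1.134 -2.167
vertex -1.654 1.376 -2.437
endloop
endfacet
facet normal 0.606 0.612 0.508
outer loop
vertex -2.38 2.092 -2.433
vertex -1.654 1.376 -2.437
vertex -1.704 2.056 -3.196
endloop
endfacet
facet normal 0.159 0.983 0.094
outer loop
vertex -2.38 2.092 -2.433
vertex -1.704 2.056 -3.196
vertex -2.688 2.234 -3.394
endloop
endfacet
facet normal -0.508 0.814 0.283
outer loop
vertex -2.38 2.092 -2.433
vertex -2.688 2.234 -3.394
vertex -3.246 1.665 -2.759
endloop
endfacet
facet normal -0.473 0.338 0.814
outer loop
vertex -2.38 2.092 -2.433
vertex -3.246 1.665 -2.759
vertex -2.607 1.134 -2.167
endloop
endfacet
facet normal 0.981 0.171 0.089
outer loop
vertex -1.704 2.056 -3.196
vertex -1.654 1.376 -2.437
vertex -1.514 1.075 -3.401
endloop
endfacet
facet normal 0.349 -0.474 0.809
outer loop
vertex -1.654 1.376 -2.437
vertex -2.607 1.134 -2.167
vertex -2.072 0.506 -2.766
endloop
endfacet
facet normal -0.766 -0.270 0.584
outer loop
vertex -2.607 1.134 -2.167
vertex -3.246 1.665 -2.759
vertex -3.056 0.684 -2.964
endloop
endfacet
facet normal -0.822 0.499 -0.275
outer loop
vertex -3.246 1.665 -2.759
vertex -2.688 2.234 -3.394
vertex -3.106 1.364 -3.723
endloop
endfacet
facet normal 0.257 0.773 -0.581
outer loop
vertex -2.688 2.234 -3.394
vertex -1.704 2.056 -3.196
vertex -2.153 1.606 -3.993
endloop
endfacet
facet normal 0.508 -0.814 -0.283
outer loop
vertex -2.38 0.648 -3.727
vertex -1.514 1.075 -3.401
vertex -2.072 0.506 -2.766
endloop
endfacet
facet normal -0.159 -0.983 -0.094
outer loop
vertex -2.38 0.648 -3.727
vertex -2.072 0.506 -2.766
vertex -3.056 0.684 -2.964
endloop
endfacet
facet normal -0.606 -0.612 -0.508
outer loop
vertex -2.38 0.648 -3.727
vertex -3.056 0.684 -2.964
vertex -3.106 1.364 -3.723
endloop
endfacet
facet normal -0.216 -0.213 -0.953
outer loop
vertex -2.38 0.648 -3.727
vertex -3.106 1.364 -3.723
vertex -2.153 1.606 -3.993
endloop
endfacet
facet normal 0.473 -0.338 -0.814
outer loop
vertex -2.38 0.648 -3.727
vertex -2.153 1.606 -3.993
vertex -1.514 1.075 -3.401
endloop
endfacet
facet normal 0.822 -0.499 0.275
outer loop
vertex -2.072 0.506 -2.766
vertex -1.514 1.075 -3.401
vertex -1.654 1.376 -2.437
endloop
endfacet
facet normal -0.257 -0.773 0.581
outer loop
vertex -3.056 0.684 -2.964
vertex -2.072 0.506 -2.766
vertex -2.607 1.134 -2.167
endloop
endfacet
facet normal -0.981 -0.171 -0.089
outer loop
vertex -3.106 1.364 -3.723
vertex -3.056 0.684 -2.964
vertex -3.246 1.665 -2.759
endloop
endfacet
facet normal -0.349 0.474 -0.809
outer loop
vertex -2.153 1.606 -3.993
vertex -3.106 1.364 -3.723
vertex -2.688 2.234 -3.394
endloop
endfacet
facet normal 0.766 0.270 -0.584
outer loop
vertex -1.514 1.075 -3.401
vertex -2.153 1.606 -3.993
vertex -1.704 2.056 -3.196
endloop
endfacet
facet normal -0.466 0.586 -0.663
outer loop
vertex -0.893 1.193 -4.464
vertex -1.112 1.468 -4.067
vertex -0.651 1.555 -4.314
endloop
endfacet
facet normal 0.809 -0.343 -0.478
outer loop
vertex -0.893 1.193 -4.464
vertex -0.651 1.555 -4.314
vertex -0.288 0.432 -2.893
endloop
endfacet
facet normal -0.466 0.586 -0.663
outer loop
vertex -0.651 1.555 -4.314
vertex -1.112 1.468 -4.067
vertex -0.756 1.851 -3.979
endloop
endfacet
facet normal 0.947 0.322 0.012
outer loop
vertex -0.651 1.555 -4.314
vertex -0.756 1.851 -3.979
vertex -0.288 0.432 -2.893
endloop
endfacet
facet normal -0.466 0.585 -0.663
outer loop
vertex -0.756 1.851 -3.979
vertex -1.112 1.468 -4.067
vertex -1.129 1.859 -3.71
endloop
endfacet
facet normal 0.463 0.630 0.623
outer loop
vertex -0.756 1.851 -3.979
vertex -1.129 1.859 -3.71
vertex -0.288 0.432 -2.893
endloop
endfacet
facet normal -0.465 0.586 -0.664
outer loop
vertex -1.129 1.859 -3.71
vertex -1.112 1.468 -4.067
vertex -1.489 1.573 -3.71
endloop
endfacet
facet normal -0.277 0.349 0.895
outer loop
vertex -1.129 1.859 -3.71
vertex -1.489 1.573 -3.71
vertex -0.288 0.432 -2.893
endloop
endfacet
facet normal -0.464 0.587 -0.663
outer loop
vertex -1.489 1.573 -3.71
vertex -1.112 1.468 -4.067
vertex -1.565 1.208 -3.98
endloop
endfacet
facet normal -0.718 -0.311 0.622
outer loop
vertex -1.489 1.573 -3.71
vertex -1.565 1.208 -3.98
vertex -0.288 0.432 -2.893
endloop
endfacet
facet normal -0.464 0.586 -0.664
outer loop
vertex -1.565 1.208 -3.98
vertex -1.112 1.468 -4.067
vertex -1.299 1.039 -4.315
endloop
endfacet
facet normal -0.526 -0.850 0.011
outer loop
vertex -1.565 1.208 -3.98
vertex -1.299 1.039 -4.315
vertex -0.288 0.432 -2.893
endloop
endfacet
facet normal -0.466 0.586 -0.663
outer loop
vertex -1.299 1.039 -4.315
vertex -1.112 1.468 -4.067
vertex -0.893 1.193 -4.464
endloop
endfacet
facet normal 0.153 -0.865 -0.478
outer loop
vertex -1.299 1.039 -4.315
vertex -0.893 1.193 -4.464
vertex -0.288 0.432 -2.893
endloop
endfacet

endsolid


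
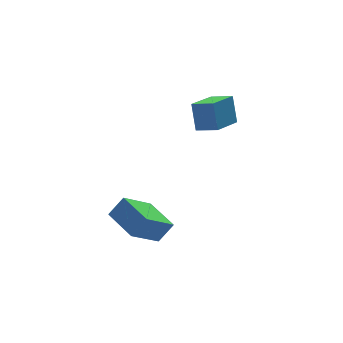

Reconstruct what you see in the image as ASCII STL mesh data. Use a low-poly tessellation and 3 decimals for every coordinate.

solid 
facet normal -0.622 0.039 -0.782
outer loop
vertex -4.822 -1.124 -2.995
vertex -5.116 0.786 -2.667
vertex -3.209 -0.659 -4.255
endloop
endfacet
facet normal 0.150 -0.974 -0.167
outer loop
vertex -2.444 -0.706 -3.293
vertex -4.822 -1.124 -2.995
vertex -3.209 -0.659 -4.255
endloop
endfacet
facet normal -0.622 0.039 -0.782
outer loop
vertex -3.209 -0.659 -4.255
vertex -5.116 0.786 -2.667
vertex -3.503 1.251 -3.927
endloop
endfacet
facet normal 0.769 0.221 -0.600
outer loop
vertex -3.503 1.251 -3.927
vertex -2.444 -0.706 -3.293
vertex -3.209 -0.659 -4.255
endloop
endfacet
facet normal -0.769 -0.221 0.600
outer loop
vertex -4.822 -1.124 -2.995
vertex -4.351 0.739 -1.705
vertex -5.116 0.786 -2.667
endloop
endfacet
facet normal 0.150 -0.974 -0.167
outer loop
vertex -4.057 -1.171 -2.033
vertex -4.822 -1.124 -2.995
vertex -2.444 -0.706 -3.293
endloop
endfacet
facet normal -0.769 -0.221 0.600
outer loop
vertex -4.057 -1.171 -2.033
vertex -4.351 0.739 -1.705
vertex -4.822 -1.124 -2.995
endloop
endfacet
facet normal -0.150 0.974 0.167
outer loop
vertex -5.116 0.786 -2.667
vertex -4.351 0.739 -1.705
vertex -3.503 1.251 -3.927
endloop
endfacet
facet normal 0.769 0.221 -0.600
outer loop
vertex -2.738 1.204 -2.965
vertex -2.444 -0.706 -3.293
vertex -3.503 1.251 -3.927
endloop
endfacet
facet normal -0.150 0.974 0.167
outer loop
vertex -3.503 1.251 -3.927
vertex -4.351 0.739 -1.705
vertex -2.738 1.204 -2.965
endloop
endfacet
facet normal 0.622 -0.039 0.782
outer loop
vertex -2.738 1.204 -2.965
vertex -4.057 -1.171 -2.033
vertex -2.444 -0.706 -3.293
endloop
endfacet
facet normal 0.622 -0.039 0.782
outer loop
vertex -4.351 0.739 -1.705
vertex -4.057 -1.171 -2.033
vertex -2.738 1.204 -2.965
endloop
endfacet
facet normal -0.796 -0.538 0.277
outer loop
vertex 0.22 0.543 3.635
vertex -0.486 1.412 3.294
vertex 0.143 -0.083 2.198
endloop
endfacet
facet normal 0.604 -0.742 0.291
outer loop
vertex 1.726 0.988 1.646
vertex 0.22 0.543 3.635
vertex 0.143 -0.083 2.198
endloop
endfacet
facet normal -0.796 -0.538 0.277
outer loop
vertex 0.143 -0.083 2.198
vertex -0.486 1.412 3.294
vertex -0.563 0.785 1.857
endloop
endfacet
facet normal -0.049 -0.399 -0.915
outer loop
vertex -0.563 0.785 1.857
vertex 1.726 0.988 1.646
vertex 0.143 -0.083 2.198
endloop
endfacet
facet normal 0.049 0.399 0.916
outer loop
vertex 0.22 0.543 3.635
vertex 1.097 2.483 2.742
vertex -0.486 1.412 3.294
endloop
endfacet
facet normal 0.604 -0.742 0.291
outer loop
vertex 1.803 1.615 3.083
vertex 0.22 0.543 3.635
vertex 1.726 0.988 1.646
endloop
endfacet
facet normal 0.049 0.399 0.915
outer loop
vertex 1.803 1.615 3.083
vertex 1.097 2.483 2.742
vertex 0.22 0.543 3.635
endloop
endfacet
facet normal -0.604 0.742 -0.291
outer loop
vertex -0.486 1.412 3.294
vertex 1.097 2.483 2.742
vertex -0.563 0.785 1.857
endloop
endfacet
facet normal -0.049 -0.399 -0.916
outer loop
vertex 1.02 1.857 1.305
vertex 1.726 0.988 1.646
vertex -0.563 0.785 1.857
endloop
endfacet
facet normal -0.604 0.742 -0.291
outer loop
vertex -0.563 0.785 1.857
vertex 1.097 2.483 2.742
vertex 1.02 1.857 1.305
endloop
endfacet
facet normal 0.796 0.538 -0.277
outer loop
vertex 1.02 1.857 1.305
vertex 1.803 1.615 3.083
vertex 1.726 0.988 1.646
endloop
endfacet
facet normal 0.796 0.538 -0.277
outer loop
vertex 1.097 2.483 2.742
vertex 1.803 1.615 3.083
vertex 1.02 1.857 1.305
endloop
endfacet

endsolid


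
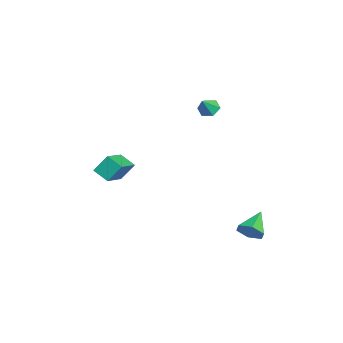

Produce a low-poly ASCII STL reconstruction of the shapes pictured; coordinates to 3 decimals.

solid 
facet normal -0.563 0.346 -0.751
outer loop
vertex -3.88 0.561 1.827
vertex -4.178 0.934 2.222
vertex -3.668 1.134 1.932
endloop
endfacet
facet normal 0.926 -0.300 -0.230
outer loop
vertex -3.88 0.561 1.827
vertex -3.668 1.134 1.932
vertex -3.582 0.566 3.018
endloop
endfacet
facet normal -0.563 0.347 -0.750
outer loop
vertex -3.668 1.134 1.932
vertex -4.178 0.934 2.222
vertex -3.966 1.507 2.328
endloop
endfacet
facet normal 0.854 0.485 0.186
outer loop
vertex -3.668 1.134 1.932
vertex -3.966 1.507 2.328
vertex -3.582 0.566 3.018
endloop
endfacet
facet normal -0.563 0.347 -0.750
outer loop
vertex -3.966 1.507 2.328
vertex -4.178 0.934 2.222
vertex -4.476 1.307 2.618
endloop
endfacet
facet normal 0.183 0.629 0.756
outer loop
vertex -3.966 1.507 2.328
vertex -4.476 1.307 2.618
vertex -3.582 0.566 3.018
endloop
endfacet
facet normal -0.563 0.347 -0.750
outer loop
vertex -4.476 1.307 2.618
vertex -4.178 0.934 2.222
vertex -4.688 0.734 2.512
endloop
endfacet
facet normal -0.418 -0.014 0.908
outer loop
vertex -4.476 1.307 2.618
vertex -4.688 0.734 2.512
vertex -3.582 0.566 3.018
endloop
endfacet
facet normal -0.563 0.346 -0.751
outer loop
vertex -4.688 0.734 2.512
vertex -4.178 0.934 2.222
vertex -4.39 0.361 2.117
endloop
endfacet
facet normal -0.347 -0.798 0.492
outer loop
vertex -4.688 0.734 2.512
vertex -4.39 0.361 2.117
vertex -3.582 0.566 3.018
endloop
endfacet
facet normal -0.563 0.346 -0.751
outer loop
vertex -4.39 0.361 2.117
vertex -4.178 0.934 2.222
vertex -3.88 0.561 1.827
endloop
endfacet
facet normal 0.325 -0.942 -0.077
outer loop
vertex -4.39 0.361 2.117
vertex -3.88 0.561 1.827
vertex -3.582 0.566 3.018
endloop
endfacet
facet normal 0.770 -0.393 -0.502
outer loop
vertex 3.522 2.728 -1.983
vertex 3.09 2.659 -2.592
vertex 3.483 3.287 -2.481
endloop
endfacet
facet normal 0.273 0.650 0.709
outer loop
vertex 3.522 2.728 -1.983
vertex 3.483 3.287 -2.481
vertex 1.95 3.241 -1.848
endloop
endfacet
facet normal 0.770 -0.393 -0.502
outer loop
vertex 3.483 3.287 -2.481
vertex 3.09 2.659 -2.592
vertex 3.051 3.218 -3.09
endloop
endfacet
facet normal -0.059 0.996 -0.071
outer loop
vertex 3.483 3.287 -2.481
vertex 3.051 3.218 -3.09
vertex 1.95 3.241 -1.848
endloop
endfacet
facet normal 0.770 -0.394 -0.503
outer loop
vertex 3.051 3.218 -3.09
vertex 3.09 2.659 -2.592
vertex 2.657 2.59 -3.201
endloop
endfacet
facet normal -0.641 0.505 -0.578
outer loop
vertex 3.051 3.218 -3.09
vertex 2.657 2.59 -3.201
vertex 1.95 3.241 -1.848
endloop
endfacet
facet normal 0.770 -0.393 -0.503
outer loop
vertex 2.657 2.59 -3.201
vertex 3.09 2.659 -2.592
vertex 2.696 2.03 -2.703
endloop
endfacet
facet normal -0.892 -0.334 -0.305
outer loop
vertex 2.657 2.59 -3.201
vertex 2.696 2.03 -2.703
vertex 1.95 3.241 -1.848
endloop
endfacet
facet normal 0.770 -0.394 -0.502
outer loop
vertex 2.696 2.03 -2.703
vertex 3.09 2.659 -2.592
vertex 3.128 2.099 -2.094
endloop
endfacet
facet normal -0.560 -0.680 0.474
outer loop
vertex 2.696 2.03 -2.703
vertex 3.128 2.099 -2.094
vertex 1.95 3.241 -1.848
endloop
endfacet
facet normal 0.770 -0.394 -0.502
outer loop
vertex 3.128 2.099 -2.094
vertex 3.09 2.659 -2.592
vertex 3.522 2.728 -1.983
endloop
endfacet
facet normal 0.023 -0.188 0.982
outer loop
vertex 3.128 2.099 -2.094
vertex 3.522 2.728 -1.983
vertex 1.95 3.241 -1.848
endloop
endfacet
facet normal -0.845 0.376 -0.381
outer loop
vertex -2.951 -3.525 -0.46
vertex -2.423 -2.818 -0.932
vertex -2.844 -4.226 -1.39
endloop
endfacet
facet normal -0.527 -0.707 0.472
outer loop
vertex -1.417 -4.862 -0.748
vertex -2.951 -3.525 -0.46
vertex -2.844 -4.226 -1.39
endloop
endfacet
facet normal -0.845 0.376 -0.380
outer loop
vertex -2.844 -4.226 -1.39
vertex -2.423 -2.818 -0.932
vertex -2.317 -3.52 -1.863
endloop
endfacet
facet normal 0.090 -0.600 -0.795
outer loop
vertex -2.317 -3.52 -1.863
vertex -1.417 -4.862 -0.748
vertex -2.844 -4.226 -1.39
endloop
endfacet
facet normal -0.091 0.599 0.796
outer loop
vertex -2.951 -3.525 -0.46
vertex -0.996 -3.454 -0.29
vertex -2.423 -2.818 -0.932
endloop
endfacet
facet normal -0.527 -0.706 0.473
outer loop
vertex -1.523 -4.16 0.183
vertex -2.951 -3.525 -0.46
vertex -1.417 -4.862 -0.748
endloop
endfacet
facet normal -0.091 0.600 0.795
outer loop
vertex -1.523 -4.16 0.183
vertex -0.996 -3.454 -0.29
vertex -2.951 -3.525 -0.46
endloop
endfacet
facet normal 0.527 0.706 -0.472
outer loop
vertex -2.423 -2.818 -0.932
vertex -0.996 -3.454 -0.29
vertex -2.317 -3.52 -1.863
endloop
endfacet
facet normal 0.092 -0.599 -0.795
outer loop
vertex -0.889 -4.155 -1.22
vertex -1.417 -4.862 -0.748
vertex -2.317 -3.52 -1.863
endloop
endfacet
facet normal 0.527 0.707 -0.472
outer loop
vertex -2.317 -3.52 -1.863
vertex -0.996 -3.454 -0.29
vertex -0.889 -4.155 -1.22
endloop
endfacet
facet normal 0.845 -0.377 0.380
outer loop
vertex -0.889 -4.155 -1.22
vertex -1.523 -4.16 0.183
vertex -1.417 -4.862 -0.748
endloop
endfacet
facet normal 0.845 -0.376 0.380
outer loop
vertex -0.996 -3.454 -0.29
vertex -1.523 -4.16 0.183
vertex -0.889 -4.155 -1.22
endloop
endfacet

endsolid


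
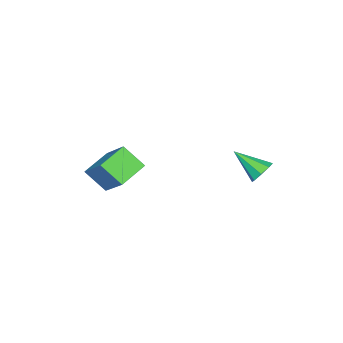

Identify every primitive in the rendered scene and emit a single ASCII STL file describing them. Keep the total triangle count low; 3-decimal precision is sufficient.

solid 
facet normal -0.921 0.243 0.306
outer loop
vertex 1.077 -1.084 5.298
vertex 1.047 -0.025 4.367
vertex 0.223 -2.428 3.795
endloop
endfacet
facet normal 0.021 -0.751 0.660
outer loop
vertex 1.613 -2.795 3.333
vertex 1.077 -1.084 5.298
vertex 0.223 -2.428 3.795
endloop
endfacet
facet normal -0.921 0.243 0.306
outer loop
vertex 0.223 -2.428 3.795
vertex 1.047 -0.025 4.367
vertex 0.193 -1.37 2.864
endloop
endfacet
facet normal -0.390 -0.614 -0.686
outer loop
vertex 0.193 -1.37 2.864
vertex 1.613 -2.795 3.333
vertex 0.223 -2.428 3.795
endloop
endfacet
facet normal 0.390 0.614 0.686
outer loop
vertex 1.077 -1.084 5.298
vertex 2.437 -0.392 3.905
vertex 1.047 -0.025 4.367
endloop
endfacet
facet normal 0.022 -0.751 0.660
outer loop
vertex 2.467 -1.45 4.836
vertex 1.077 -1.084 5.298
vertex 1.613 -2.795 3.333
endloop
endfacet
facet normal 0.390 0.615 0.686
outer loop
vertex 2.467 -1.45 4.836
vertex 2.437 -0.392 3.905
vertex 1.077 -1.084 5.298
endloop
endfacet
facet normal -0.021 0.751 -0.660
outer loop
vertex 1.047 -0.025 4.367
vertex 2.437 -0.392 3.905
vertex 0.193 -1.37 2.864
endloop
endfacet
facet normal -0.390 -0.614 -0.686
outer loop
vertex 1.583 -1.736 2.402
vertex 1.613 -2.795 3.333
vertex 0.193 -1.37 2.864
endloop
endfacet
facet normal -0.021 0.751 -0.660
outer loop
vertex 0.193 -1.37 2.864
vertex 2.437 -0.392 3.905
vertex 1.583 -1.736 2.402
endloop
endfacet
facet normal 0.921 -0.243 -0.306
outer loop
vertex 1.583 -1.736 2.402
vertex 2.467 -1.45 4.836
vertex 1.613 -2.795 3.333
endloop
endfacet
facet normal 0.921 -0.243 -0.306
outer loop
vertex 2.437 -0.392 3.905
vertex 2.467 -1.45 4.836
vertex 1.583 -1.736 2.402
endloop
endfacet
facet normal 0.010 0.843 -0.538
outer loop
vertex -1.546 3.957 2.932
vertex -1.951 4.261 3.4
vertex -1.27 4.197 3.313
endloop
endfacet
facet normal 0.795 -0.565 -0.221
outer loop
vertex -1.546 3.957 2.932
vertex -1.27 4.197 3.313
vertex -1.969 2.819 4.32
endloop
endfacet
facet normal 0.011 0.843 -0.538
outer loop
vertex -1.27 4.197 3.313
vertex -1.951 4.261 3.4
vertex -1.393 4.474 3.745
endloop
endfacet
facet normal 0.908 -0.185 0.377
outer loop
vertex -1.27 4.197 3.313
vertex -1.393 4.474 3.745
vertex -1.969 2.819 4.32
endloop
endfacet
facet normal 0.010 0.843 -0.537
outer loop
vertex -1.393 4.474 3.745
vertex -1.951 4.261 3.4
vertex -1.843 4.626 3.975
endloop
endfacet
facet normal 0.486 0.131 0.864
outer loop
vertex -1.393 4.474 3.745
vertex -1.843 4.626 3.975
vertex -1.969 2.819 4.32
endloop
endfacet
facet normal 0.012 0.843 -0.537
outer loop
vertex -1.843 4.626 3.975
vertex -1.951 4.261 3.4
vertex -2.357 4.565 3.868
endloop
endfacet
facet normal -0.222 0.198 0.955
outer loop
vertex -1.843 4.626 3.975
vertex -2.357 4.565 3.868
vertex -1.969 2.819 4.32
endloop
endfacet
facet normal 0.010 0.843 -0.538
outer loop
vertex -2.357 4.565 3.868
vertex -1.951 4.261 3.4
vertex -2.633 4.325 3.487
endloop
endfacet
facet normal -0.802 -0.024 0.596
outer loop
vertex -2.357 4.565 3.868
vertex -2.633 4.325 3.487
vertex -1.969 2.819 4.32
endloop
endfacet
facet normal 0.011 0.843 -0.538
outer loop
vertex -2.633 4.325 3.487
vertex -1.951 4.261 3.4
vertex -2.509 4.048 3.055
endloop
endfacet
facet normal -0.914 -0.405 -0.003
outer loop
vertex -2.633 4.325 3.487
vertex -2.509 4.048 3.055
vertex -1.969 2.819 4.32
endloop
endfacet
facet normal 0.011 0.843 -0.538
outer loop
vertex -2.509 4.048 3.055
vertex -1.951 4.261 3.4
vertex -2.059 3.895 2.825
endloop
endfacet
facet normal -0.494 -0.719 -0.488
outer loop
vertex -2.509 4.048 3.055
vertex -2.059 3.895 2.825
vertex -1.969 2.819 4.32
endloop
endfacet
facet normal 0.010 0.843 -0.538
outer loop
vertex -2.059 3.895 2.825
vertex -1.951 4.261 3.4
vertex -1.546 3.957 2.932
endloop
endfacet
facet normal 0.216 -0.786 -0.579
outer loop
vertex -2.059 3.895 2.825
vertex -1.546 3.957 2.932
vertex -1.969 2.819 4.32
endloop
endfacet

endsolid


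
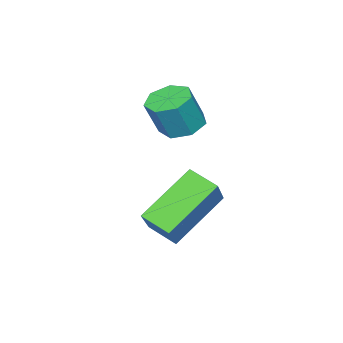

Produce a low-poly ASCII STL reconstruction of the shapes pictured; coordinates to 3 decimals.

solid 
facet normal -0.645 -0.354 -0.677
outer loop
vertex 2.833 -2.325 -4.376
vertex 1.176 -1.872 -3.034
vertex 2.754 -1.386 -4.791
endloop
endfacet
facet normal 0.760 -0.208 -0.615
outer loop
vertex 3.844 -0.788 -3.646
vertex 2.833 -2.325 -4.376
vertex 2.754 -1.386 -4.791
endloop
endfacet
facet normal -0.645 -0.354 -0.677
outer loop
vertex 2.754 -1.386 -4.791
vertex 1.176 -1.872 -3.034
vertex 1.096 -0.933 -3.449
endloop
endfacet
facet normal -0.077 0.912 -0.403
outer loop
vertex 1.096 -0.933 -3.449
vertex 3.844 -0.788 -3.646
vertex 2.754 -1.386 -4.791
endloop
endfacet
facet normal 0.077 -0.912 0.403
outer loop
vertex 2.833 -2.325 -4.376
vertex 2.266 -1.274 -1.889
vertex 1.176 -1.872 -3.034
endloop
endfacet
facet normal 0.760 -0.207 -0.616
outer loop
vertex 3.924 -1.727 -3.231
vertex 2.833 -2.325 -4.376
vertex 3.844 -0.788 -3.646
endloop
endfacet
facet normal 0.077 -0.912 0.403
outer loop
vertex 3.924 -1.727 -3.231
vertex 2.266 -1.274 -1.889
vertex 2.833 -2.325 -4.376
endloop
endfacet
facet normal -0.760 0.207 0.616
outer loop
vertex 1.176 -1.872 -3.034
vertex 2.266 -1.274 -1.889
vertex 1.096 -0.933 -3.449
endloop
endfacet
facet normal -0.077 0.912 -0.403
outer loop
vertex 2.187 -0.335 -2.304
vertex 3.844 -0.788 -3.646
vertex 1.096 -0.933 -3.449
endloop
endfacet
facet normal -0.760 0.208 0.616
outer loop
vertex 1.096 -0.933 -3.449
vertex 2.266 -1.274 -1.889
vertex 2.187 -0.335 -2.304
endloop
endfacet
facet normal 0.645 0.354 0.677
outer loop
vertex 2.187 -0.335 -2.304
vertex 3.924 -1.727 -3.231
vertex 3.844 -0.788 -3.646
endloop
endfacet
facet normal 0.645 0.354 0.677
outer loop
vertex 2.266 -1.274 -1.889
vertex 3.924 -1.727 -3.231
vertex 2.187 -0.335 -2.304
endloop
endfacet
facet normal -0.390 0.110 -0.914
outer loop
vertex 0.409 -3.425 -2.001
vertex -0.307 -3.515 -1.706
vertex 0.101 -2.857 -1.801
endloop
endfacet
facet normal 0.800 0.532 -0.278
outer loop
vertex 0.409 -3.425 -2.001
vertex 0.101 -2.857 -1.801
vertex 0.944 -3.576 -0.749
endloop
endfacet
facet normal 0.800 0.532 -0.278
outer loop
vertex 0.944 -3.576 -0.749
vertex 0.101 -2.857 -1.801
vertex 0.636 -3.008 -0.549
endloop
endfacet
facet normal 0.390 -0.111 0.914
outer loop
vertex 0.944 -3.576 -0.749
vertex 0.636 -3.008 -0.549
vertex 0.227 -3.665 -0.454
endloop
endfacet
facet normal -0.389 0.109 -0.915
outer loop
vertex 0.101 -2.857 -1.801
vertex -0.307 -3.515 -1.706
vertex -0.515 -2.784 -1.53
endloop
endfacet
facet normal 0.143 0.988 0.058
outer loop
vertex 0.101 -2.857 -1.801
vertex -0.515 -2.784 -1.53
vertex 0.636 -3.008 -0.549
endloop
endfacet
facet normal 0.144 0.988 0.057
outer loop
vertex 0.636 -3.008 -0.549
vertex -0.515 -2.784 -1.53
vertex 0.02 -2.934 -0.277
endloop
endfacet
facet normal 0.390 -0.111 0.914
outer loop
vertex 0.636 -3.008 -0.549
vertex 0.02 -2.934 -0.277
vertex 0.227 -3.665 -0.454
endloop
endfacet
facet normal -0.390 0.109 -0.914
outer loop
vertex -0.515 -2.784 -1.53
vertex -0.307 -3.515 -1.706
vertex -0.974 -3.261 -1.391
endloop
endfacet
facet normal -0.622 0.701 0.350
outer loop
vertex -0.515 -2.784 -1.53
vertex -0.974 -3.261 -1.391
vertex 0.02 -2.934 -0.277
endloop
endfacet
facet normal -0.622 0.700 0.350
outer loop
vertex 0.02 -2.934 -0.277
vertex -0.974 -3.261 -1.391
vertex -0.44 -3.412 -0.139
endloop
endfacet
facet normal 0.390 -0.111 0.914
outer loop
vertex 0.02 -2.934 -0.277
vertex -0.44 -3.412 -0.139
vertex 0.227 -3.665 -0.454
endloop
endfacet
facet normal -0.390 0.110 -0.914
outer loop
vertex -0.974 -3.261 -1.391
vertex -0.307 -3.515 -1.706
vertex -0.931 -3.929 -1.49
endloop
endfacet
facet normal -0.919 -0.115 0.378
outer loop
vertex -0.974 -3.261 -1.391
vertex -0.931 -3.929 -1.49
vertex -0.44 -3.412 -0.139
endloop
endfacet
facet normal -0.919 -0.115 0.378
outer loop
vertex -0.44 -3.412 -0.139
vertex -0.931 -3.929 -1.49
vertex -0.397 -4.08 -0.237
endloop
endfacet
facet normal 0.390 -0.109 0.914
outer loop
vertex -0.44 -3.412 -0.139
vertex -0.397 -4.08 -0.237
vertex 0.227 -3.665 -0.454
endloop
endfacet
facet normal -0.390 0.110 -0.914
outer loop
vertex -0.931 -3.929 -1.49
vertex -0.307 -3.515 -1.706
vertex -0.419 -4.285 -1.751
endloop
endfacet
facet normal -0.524 -0.843 0.122
outer loop
vertex -0.931 -3.929 -1.49
vertex -0.419 -4.285 -1.751
vertex -0.397 -4.08 -0.237
endloop
endfacet
facet normal -0.523 -0.843 0.122
outer loop
vertex -0.397 -4.08 -0.237
vertex -0.419 -4.285 -1.751
vertex 0.116 -4.436 -0.499
endloop
endfacet
facet normal 0.391 -0.110 0.914
outer loop
vertex -0.397 -4.08 -0.237
vertex 0.116 -4.436 -0.499
vertex 0.227 -3.665 -0.454
endloop
endfacet
facet normal -0.390 0.110 -0.914
outer loop
vertex -0.419 -4.285 -1.751
vertex -0.307 -3.515 -1.706
vertex 0.178 -4.061 -1.979
endloop
endfacet
facet normal 0.265 -0.937 -0.226
outer loop
vertex -0.419 -4.285 -1.751
vertex 0.178 -4.061 -1.979
vertex 0.116 -4.436 -0.499
endloop
endfacet
facet normal 0.266 -0.937 -0.226
outer loop
vertex 0.116 -4.436 -0.499
vertex 0.178 -4.061 -1.979
vertex 0.712 -4.212 -0.727
endloop
endfacet
facet normal 0.391 -0.110 0.914
outer loop
vertex 0.116 -4.436 -0.499
vertex 0.712 -4.212 -0.727
vertex 0.227 -3.665 -0.454
endloop
endfacet
facet normal -0.390 0.110 -0.914
outer loop
vertex 0.178 -4.061 -1.979
vertex -0.307 -3.515 -1.706
vertex 0.409 -3.425 -2.001
endloop
endfacet
facet normal 0.855 -0.325 -0.404
outer loop
vertex 0.178 -4.061 -1.979
vertex 0.409 -3.425 -2.001
vertex 0.712 -4.212 -0.727
endloop
endfacet
facet normal 0.855 -0.326 -0.404
outer loop
vertex 0.712 -4.212 -0.727
vertex 0.409 -3.425 -2.001
vertex 0.944 -3.576 -0.749
endloop
endfacet
facet normal 0.390 -0.111 0.914
outer loop
vertex 0.712 -4.212 -0.727
vertex 0.944 -3.576 -0.749
vertex 0.227 -3.665 -0.454
endloop
endfacet

endsolid


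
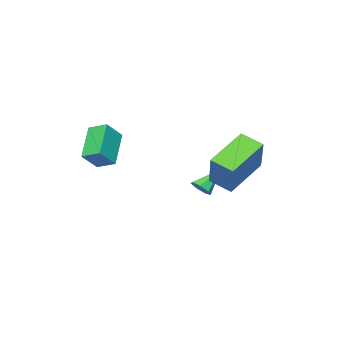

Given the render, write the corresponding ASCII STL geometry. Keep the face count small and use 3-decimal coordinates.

solid 
facet normal 0.730 -0.201 -0.653
outer loop
vertex -0.323 -2.582 -2.904
vertex -0.619 -2.4 -3.291
vertex -0.281 -2.141 -2.993
endloop
endfacet
facet normal 0.387 0.147 0.910
outer loop
vertex -0.323 -2.582 -2.904
vertex -0.281 -2.141 -2.993
vertex -1.561 -2.14 -2.449
endloop
endfacet
facet normal 0.731 -0.203 -0.652
outer loop
vertex -0.281 -2.141 -2.993
vertex -0.619 -2.4 -3.291
vertex -0.493 -1.896 -3.307
endloop
endfacet
facet normal 0.216 0.835 0.506
outer loop
vertex -0.281 -2.141 -2.993
vertex -0.493 -1.896 -3.307
vertex -1.561 -2.14 -2.449
endloop
endfacet
facet normal 0.729 -0.203 -0.653
outer loop
vertex -0.493 -1.896 -3.307
vertex -0.619 -2.4 -3.291
vertex -0.801 -2.031 -3.609
endloop
endfacet
facet normal -0.305 0.946 -0.111
outer loop
vertex -0.493 -1.896 -3.307
vertex -0.801 -2.031 -3.609
vertex -1.561 -2.14 -2.449
endloop
endfacet
facet normal 0.730 -0.202 -0.653
outer loop
vertex -0.801 -2.031 -3.609
vertex -0.619 -2.4 -3.291
vertex -0.971 -2.444 -3.671
endloop
endfacet
facet normal -0.785 0.395 -0.477
outer loop
vertex -0.801 -2.031 -3.609
vertex -0.971 -2.444 -3.671
vertex -1.561 -2.14 -2.449
endloop
endfacet
facet normal 0.730 -0.202 -0.653
outer loop
vertex -0.971 -2.444 -3.671
vertex -0.619 -2.4 -3.291
vertex -0.877 -2.824 -3.448
endloop
endfacet
facet normal -0.861 -0.399 -0.316
outer loop
vertex -0.971 -2.444 -3.671
vertex -0.877 -2.824 -3.448
vertex -1.561 -2.14 -2.449
endloop
endfacet
facet normal 0.730 -0.202 -0.653
outer loop
vertex -0.877 -2.824 -3.448
vertex -0.619 -2.4 -3.291
vertex -0.588 -2.885 -3.106
endloop
endfacet
facet normal -0.476 -0.843 0.252
outer loop
vertex -0.877 -2.824 -3.448
vertex -0.588 -2.885 -3.106
vertex -1.561 -2.14 -2.449
endloop
endfacet
facet normal 0.730 -0.203 -0.653
outer loop
vertex -0.588 -2.885 -3.106
vertex -0.619 -2.4 -3.291
vertex -0.323 -2.582 -2.904
endloop
endfacet
facet normal 0.079 -0.600 0.796
outer loop
vertex -0.588 -2.885 -3.106
vertex -0.323 -2.582 -2.904
vertex -1.561 -2.14 -2.449
endloop
endfacet
facet normal -0.716 0.096 -0.692
outer loop
vertex 3.04 -4.262 0.006
vertex 2.861 -3.474 0.301
vertex 4.167 -3.603 -1.068
endloop
endfacet
facet normal 0.207 -0.916 -0.344
outer loop
vertex 4.919 -3.706 -0.341
vertex 3.04 -4.262 0.006
vertex 4.167 -3.603 -1.068
endloop
endfacet
facet normal -0.715 0.098 -0.692
outer loop
vertex 4.167 -3.603 -1.068
vertex 2.861 -3.474 0.301
vertex 3.989 -2.816 -0.772
endloop
endfacet
facet normal 0.667 0.390 -0.635
outer loop
vertex 3.989 -2.816 -0.772
vertex 4.919 -3.706 -0.341
vertex 4.167 -3.603 -1.068
endloop
endfacet
facet normal -0.667 -0.389 0.635
outer loop
vertex 3.04 -4.262 0.006
vertex 3.613 -3.577 1.028
vertex 2.861 -3.474 0.301
endloop
endfacet
facet normal 0.208 -0.916 -0.343
outer loop
vertex 3.791 -4.364 0.732
vertex 3.04 -4.262 0.006
vertex 4.919 -3.706 -0.341
endloop
endfacet
facet normal -0.667 -0.390 0.635
outer loop
vertex 3.791 -4.364 0.732
vertex 3.613 -3.577 1.028
vertex 3.04 -4.262 0.006
endloop
endfacet
facet normal -0.207 0.916 0.344
outer loop
vertex 2.861 -3.474 0.301
vertex 3.613 -3.577 1.028
vertex 3.989 -2.816 -0.772
endloop
endfacet
facet normal 0.667 0.389 -0.635
outer loop
vertex 4.74 -2.918 -0.046
vertex 4.919 -3.706 -0.341
vertex 3.989 -2.816 -0.772
endloop
endfacet
facet normal -0.208 0.916 0.344
outer loop
vertex 3.989 -2.816 -0.772
vertex 3.613 -3.577 1.028
vertex 4.74 -2.918 -0.046
endloop
endfacet
facet normal 0.715 -0.097 0.692
outer loop
vertex 4.74 -2.918 -0.046
vertex 3.791 -4.364 0.732
vertex 4.919 -3.706 -0.341
endloop
endfacet
facet normal 0.716 -0.098 0.691
outer loop
vertex 3.613 -3.577 1.028
vertex 3.791 -4.364 0.732
vertex 4.74 -2.918 -0.046
endloop
endfacet
facet normal -0.865 0.066 0.498
outer loop
vertex -0.266 -0.101 0.304
vertex -0.43 0.861 -0.109
vertex -1.222 -0.929 -1.246
endloop
endfacet
facet normal 0.154 -0.908 0.390
outer loop
vertex 0.49 -1.061 -2.231
vertex -0.266 -0.101 0.304
vertex -1.222 -0.929 -1.246
endloop
endfacet
facet normal -0.865 0.066 0.498
outer loop
vertex -1.222 -0.929 -1.246
vertex -0.43 0.861 -0.109
vertex -1.386 0.033 -1.659
endloop
endfacet
facet normal -0.478 -0.414 -0.775
outer loop
vertex -1.386 0.033 -1.659
vertex 0.49 -1.061 -2.231
vertex -1.222 -0.929 -1.246
endloop
endfacet
facet normal 0.478 0.414 0.775
outer loop
vertex -0.266 -0.101 0.304
vertex 1.282 0.729 -1.094
vertex -0.43 0.861 -0.109
endloop
endfacet
facet normal 0.154 -0.908 0.390
outer loop
vertex 1.446 -0.233 -0.681
vertex -0.266 -0.101 0.304
vertex 0.49 -1.061 -2.231
endloop
endfacet
facet normal 0.478 0.414 0.775
outer loop
vertex 1.446 -0.233 -0.681
vertex 1.282 0.729 -1.094
vertex -0.266 -0.101 0.304
endloop
endfacet
facet normal -0.154 0.908 -0.390
outer loop
vertex -0.43 0.861 -0.109
vertex 1.282 0.729 -1.094
vertex -1.386 0.033 -1.659
endloop
endfacet
facet normal -0.478 -0.414 -0.775
outer loop
vertex 0.326 -0.099 -2.644
vertex 0.49 -1.061 -2.231
vertex -1.386 0.033 -1.659
endloop
endfacet
facet normal -0.154 0.908 -0.390
outer loop
vertex -1.386 0.033 -1.659
vertex 1.282 0.729 -1.094
vertex 0.326 -0.099 -2.644
endloop
endfacet
facet normal 0.865 -0.066 -0.498
outer loop
vertex 0.326 -0.099 -2.644
vertex 1.446 -0.233 -0.681
vertex 0.49 -1.061 -2.231
endloop
endfacet
facet normal 0.865 -0.066 -0.498
outer loop
vertex 1.282 0.729 -1.094
vertex 1.446 -0.233 -0.681
vertex 0.326 -0.099 -2.644
endloop
endfacet

endsolid
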